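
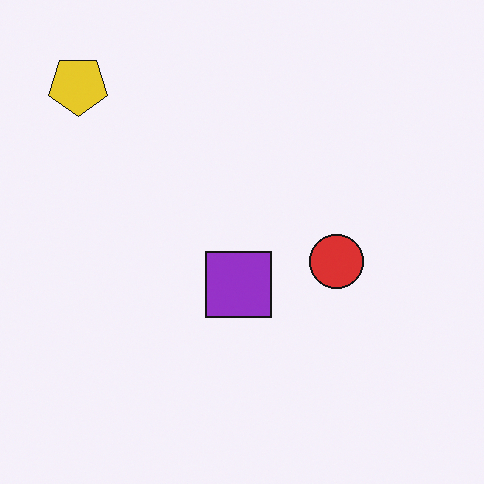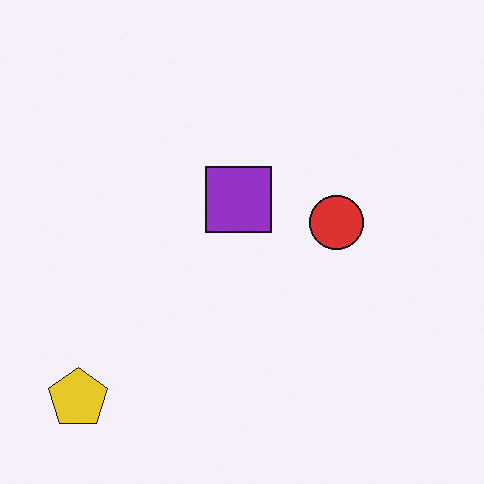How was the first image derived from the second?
The first image is the second flipped vertically (top ↔ bottom).

The yellow pentagon is in the bottom-left of the second image and the top-left of the first — shapes on opposite sides of the horizontal midline have swapped in a mirror flip.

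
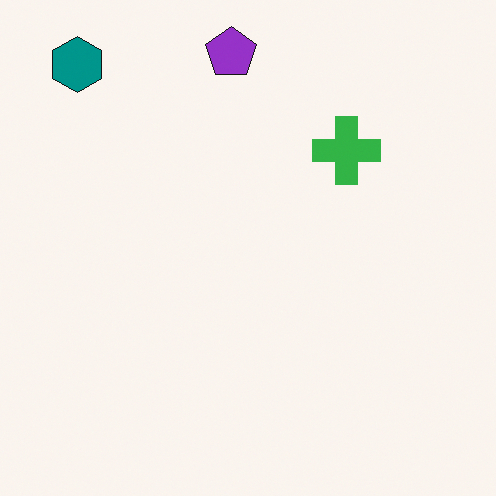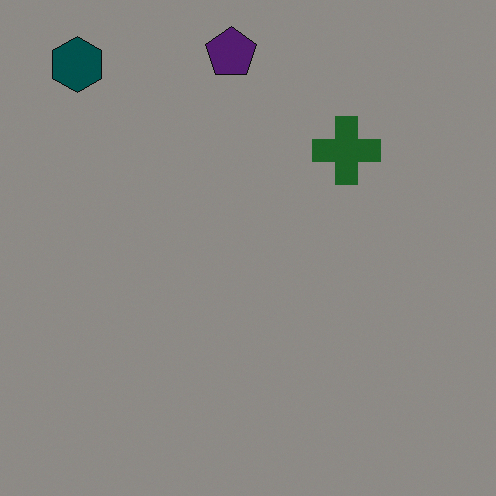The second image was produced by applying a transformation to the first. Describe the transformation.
This is the original image substantially darkened.

Every pixel — background and shapes alike — is uniformly darkened.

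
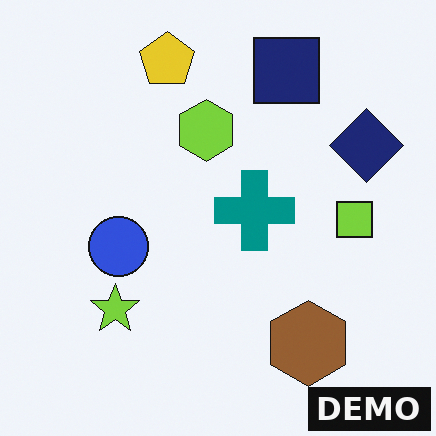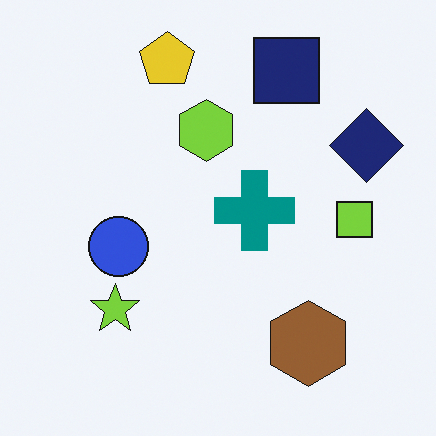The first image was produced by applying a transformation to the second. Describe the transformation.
This is the original image watermarked with the text "DEMO" in the lower-right corner.

A dark label reading "DEMO" appears in the lower-right corner.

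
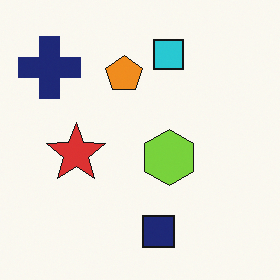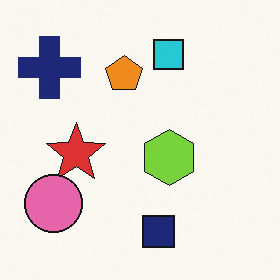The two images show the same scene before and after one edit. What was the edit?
Overlaid with an additional pink circle.

A pink circle appears in the second image that is absent from the first.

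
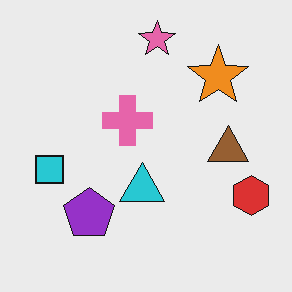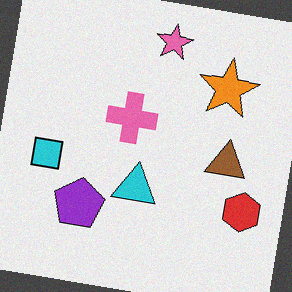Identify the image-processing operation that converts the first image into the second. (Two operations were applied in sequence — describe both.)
This is the original image rotated clockwise by a few degrees, then degraded with a light layer of grain.

Every shape is tilted by the same angle and the image corners show triangular fill wedges — a whole-image rotation by a non-right angle. Random speckle covers the whole image, including the flat background.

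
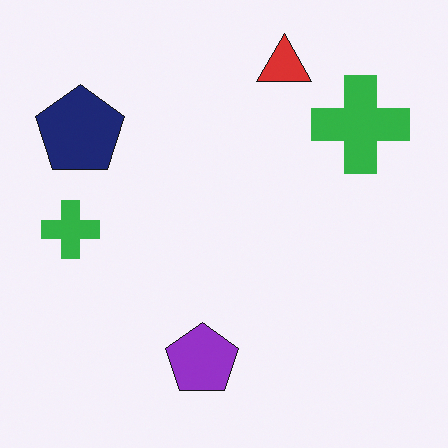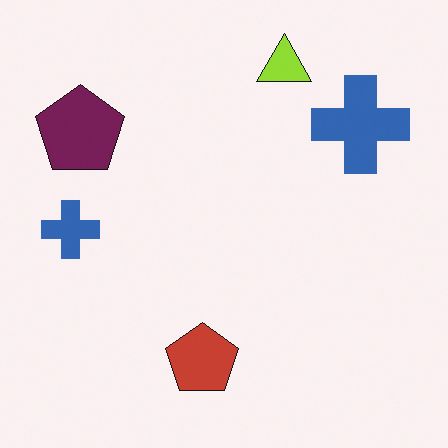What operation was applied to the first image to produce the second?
The image was hue-shifted by a moderate amount.

Every shape's color has rotated by the same amount around the hue wheel — a uniform hue shift.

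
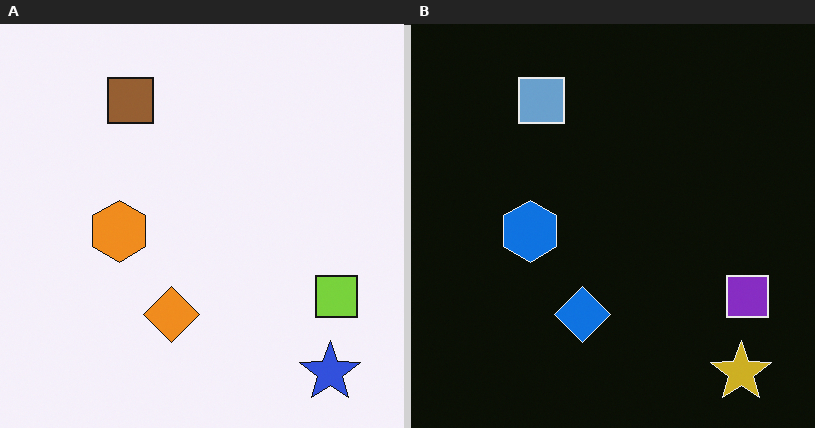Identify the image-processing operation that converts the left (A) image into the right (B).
Color-inverted (negative).

The light background has become dark and every shape's color is its complement — a photographic negative.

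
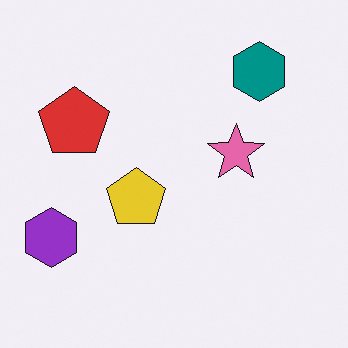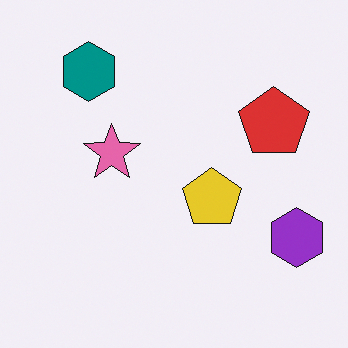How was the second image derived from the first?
The second image is the first flipped horizontally (left ↔ right).

The purple hexagon is in the bottom-left of the first image and the bottom-right of the second — shapes on opposite sides of the vertical midline have swapped in a mirror flip.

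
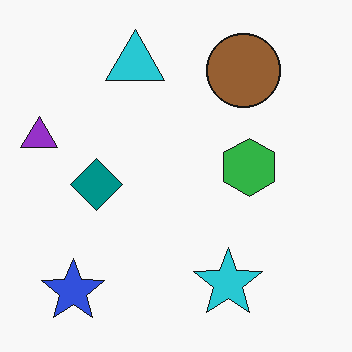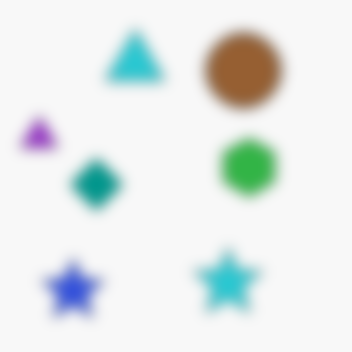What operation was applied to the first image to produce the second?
It was strongly gaussian-blurred.

Shape edges and outlines are uniformly softened across the whole image.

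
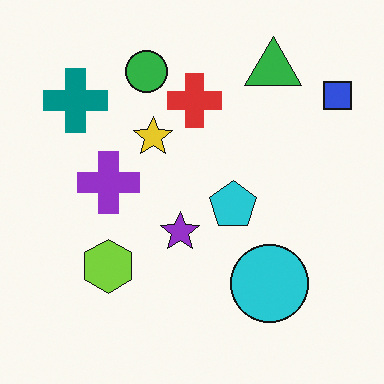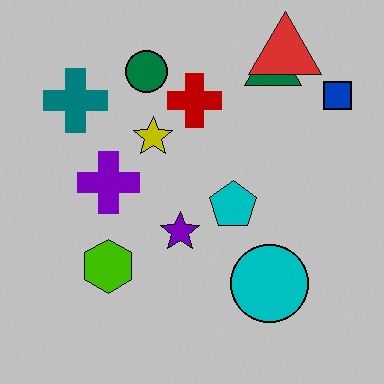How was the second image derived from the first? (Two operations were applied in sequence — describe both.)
The image was heavily posterized to just a handful of flat colors, then overlaid with an additional red triangle.

Each flat color has snapped to a coarser quantized level — most visibly, the near-white background has dropped to a flat grey. A red triangle appears in the second image that is absent from the first.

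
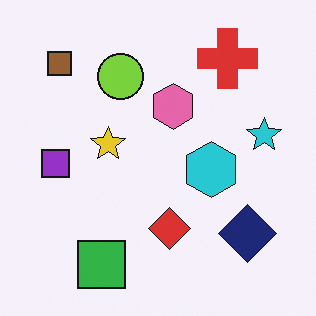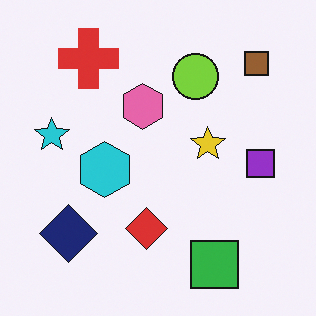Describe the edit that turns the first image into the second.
The image was flipped horizontally (left ↔ right).

The cyan star is in the right of the first image and the left of the second — shapes on opposite sides of the vertical midline have swapped in a mirror flip.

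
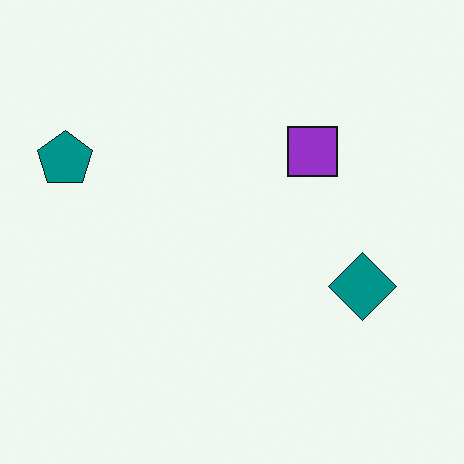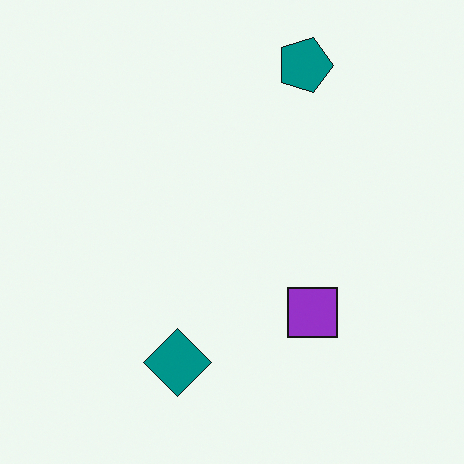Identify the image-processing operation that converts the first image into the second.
This is the original image rotated 90° clockwise.

The teal pentagon sits in the left of the first image and the top of the second — consistent with a whole-image 90° clockwise rotation.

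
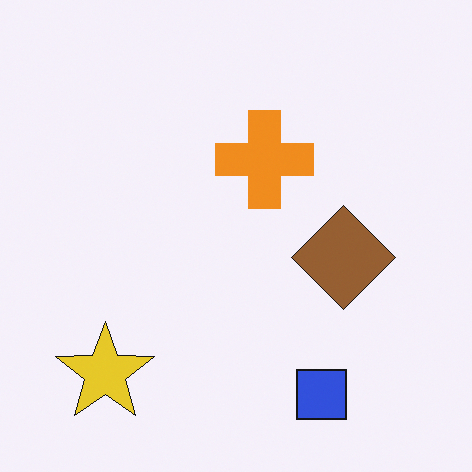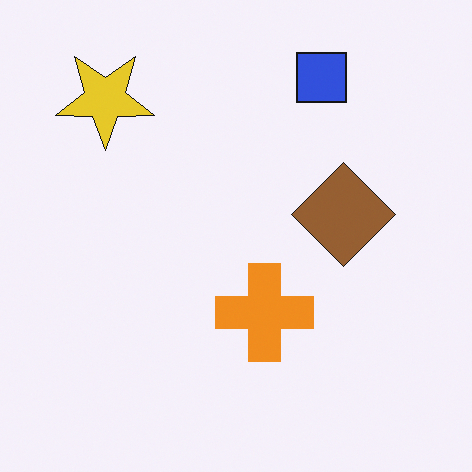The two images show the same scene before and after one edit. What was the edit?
Flipped vertically (top ↔ bottom).

The blue square is in the bottom-right of the first image and the top-right of the second — shapes on opposite sides of the horizontal midline have swapped in a mirror flip.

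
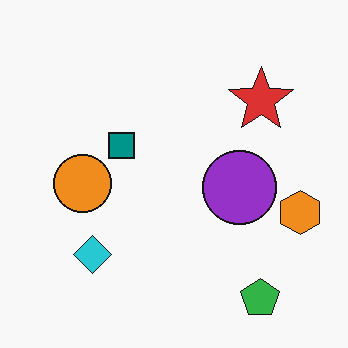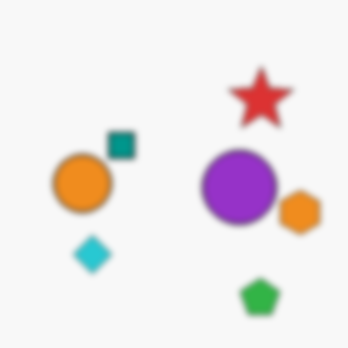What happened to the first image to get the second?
The transformation is: moderately blurred.

Shape edges and outlines are uniformly softened across the whole image.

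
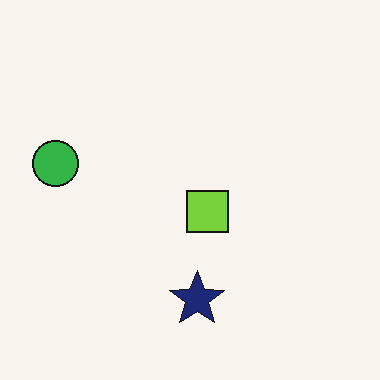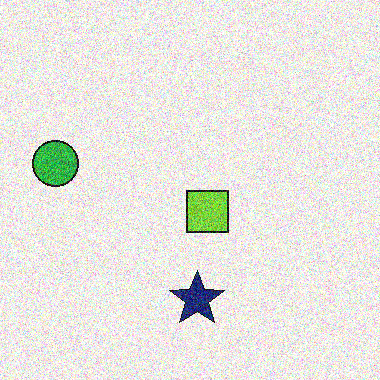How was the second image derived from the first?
Degraded with heavy additive noise.

Random speckle covers the whole image, including the flat background.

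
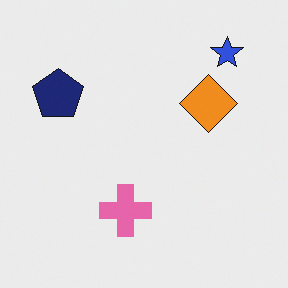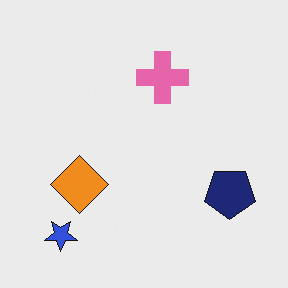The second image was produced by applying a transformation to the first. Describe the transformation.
The image was rotated 180°.

The blue star sits in the top-right of the first image and the bottom-left of the second — consistent with a whole-image 180° rotation.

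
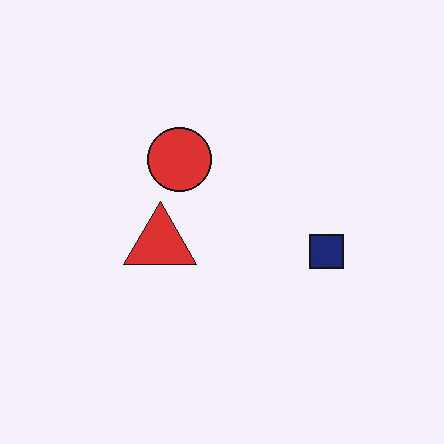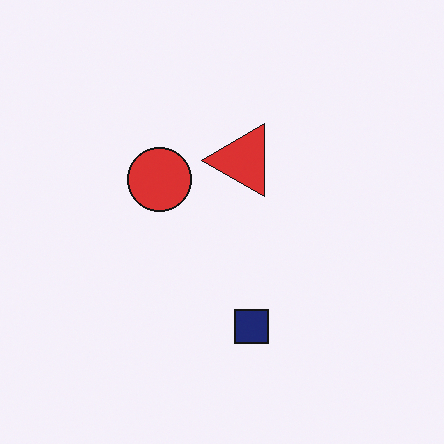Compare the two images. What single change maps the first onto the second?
The second image is the first transposed (reflected across the top-left ↔ bottom-right diagonal).

Shapes have swapped their row and column positions — what was in the top-right is now in the bottom-left — a diagonal reflection.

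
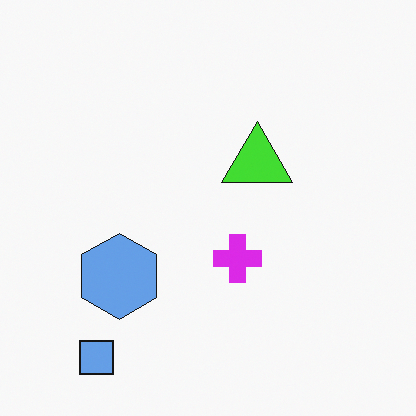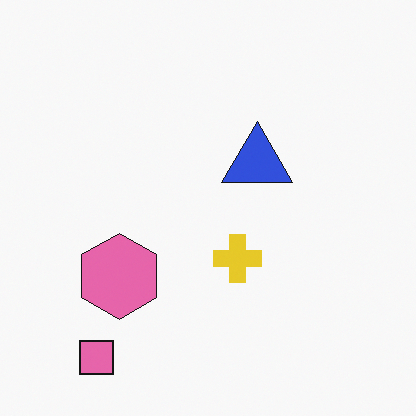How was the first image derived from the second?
This is the original image hue-shifted through roughly half the color wheel.

Every shape's color has rotated by the same amount around the hue wheel — a uniform hue shift.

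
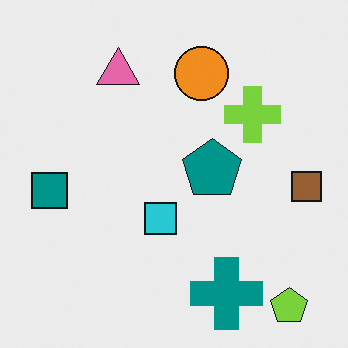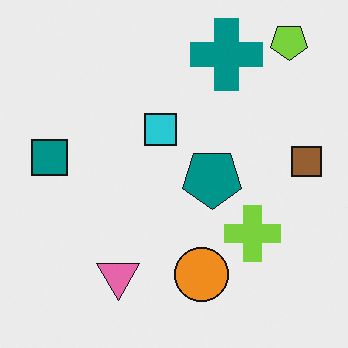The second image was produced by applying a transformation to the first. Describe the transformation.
This is the original image flipped vertically (top ↔ bottom).

The lime pentagon is in the bottom-right of the first image and the top-right of the second — shapes on opposite sides of the horizontal midline have swapped in a mirror flip.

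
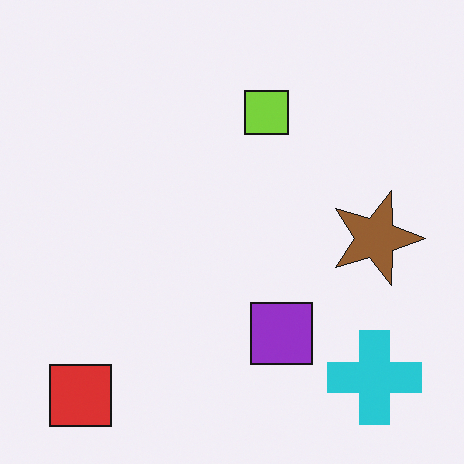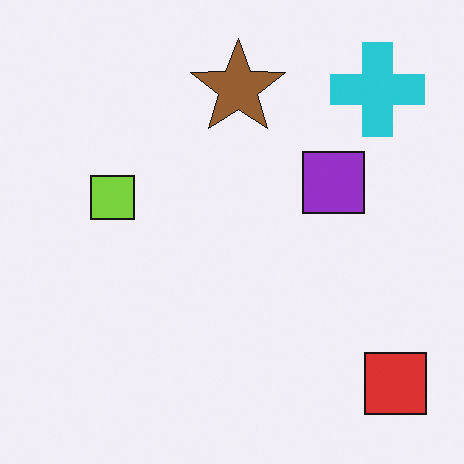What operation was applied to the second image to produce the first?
The image was rotated 90° clockwise.

The red square sits in the bottom-right of the second image and the bottom-left of the first — consistent with a whole-image 90° clockwise rotation.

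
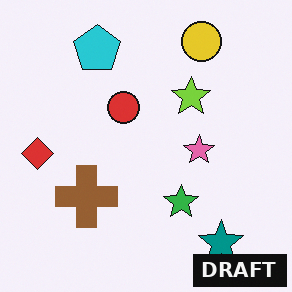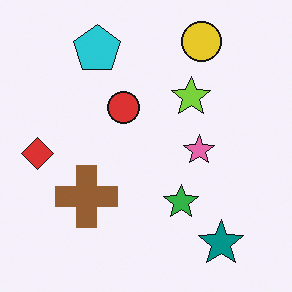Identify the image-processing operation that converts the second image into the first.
The first image is the second watermarked with the text "DRAFT" in the lower-right corner.

A dark label reading "DRAFT" appears in the lower-right corner.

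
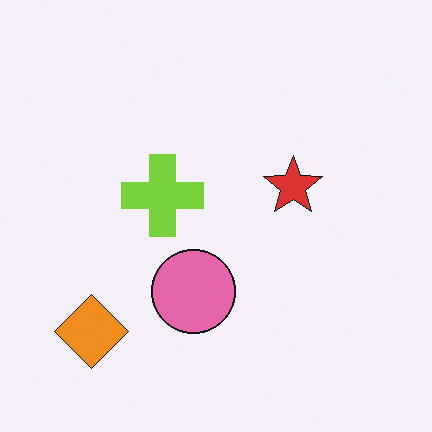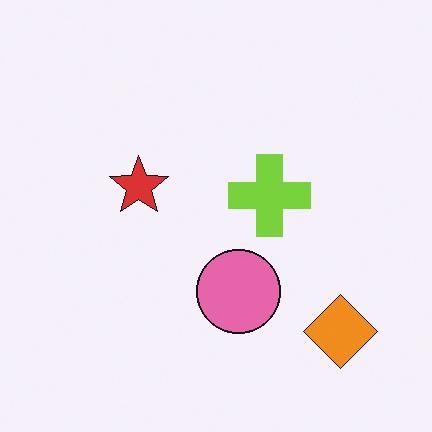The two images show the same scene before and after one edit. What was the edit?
The transformation is: flipped horizontally (left ↔ right).

The orange diamond is in the bottom-left of the first image and the bottom-right of the second — shapes on opposite sides of the vertical midline have swapped in a mirror flip.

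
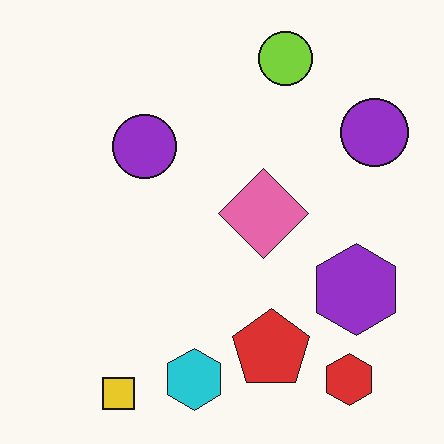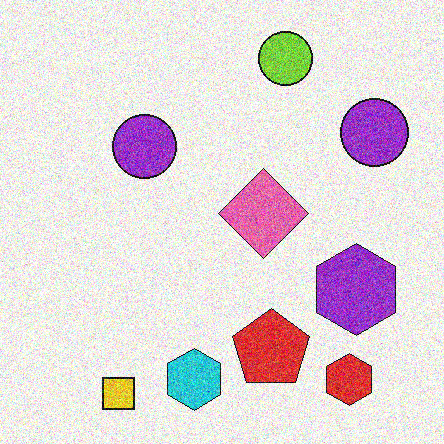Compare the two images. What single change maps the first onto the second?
This is the original image degraded with a thick layer of grain.

Random speckle covers the whole image, including the flat background.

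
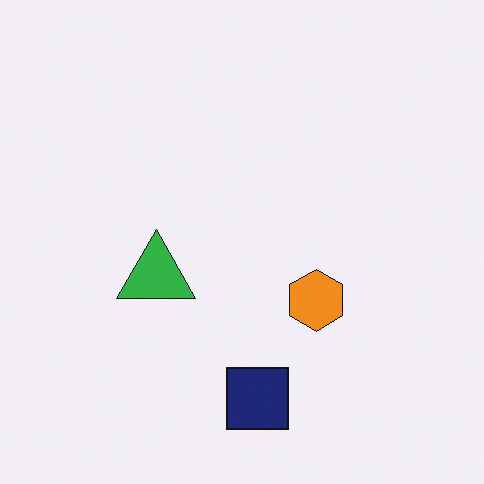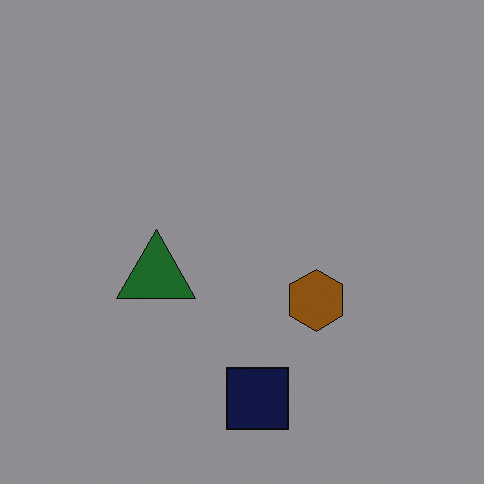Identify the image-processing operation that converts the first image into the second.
It was substantially darkened.

Every pixel — background and shapes alike — is uniformly darkened.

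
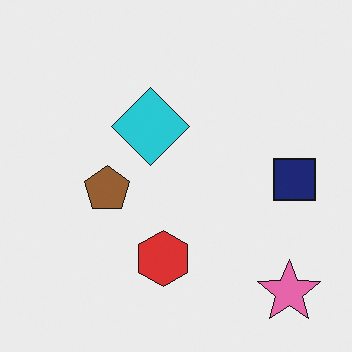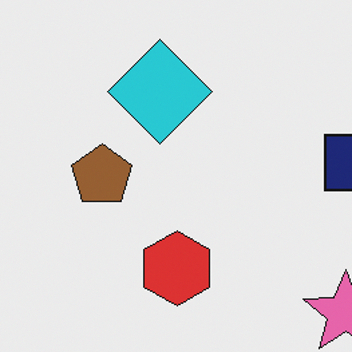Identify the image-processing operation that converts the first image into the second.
The transformation is: cropped slightly and scaled back up.

The visible shapes are larger and the field of view is narrower; shapes near the original edges may be partly or wholly outside the frame — a crop-and-rescale.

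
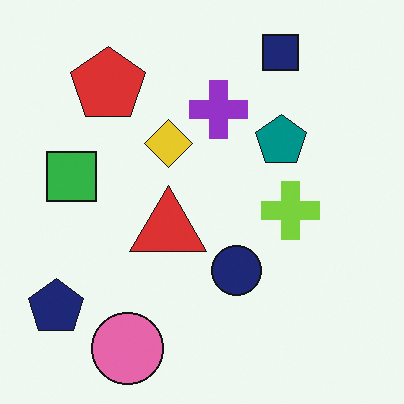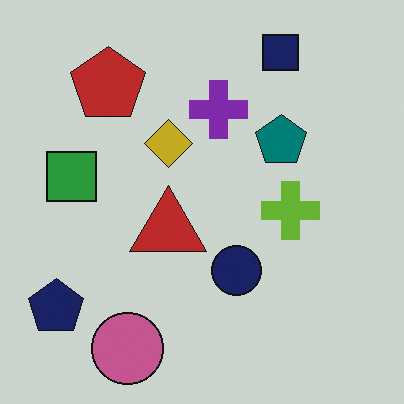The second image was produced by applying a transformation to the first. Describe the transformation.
The image was slightly darkened.

Every pixel — background and shapes alike — is uniformly darkened.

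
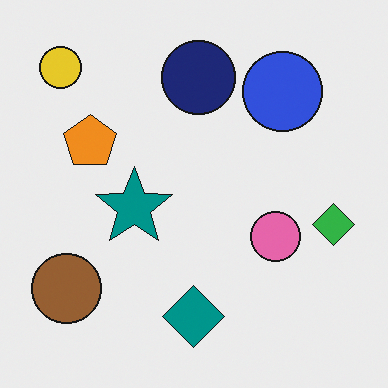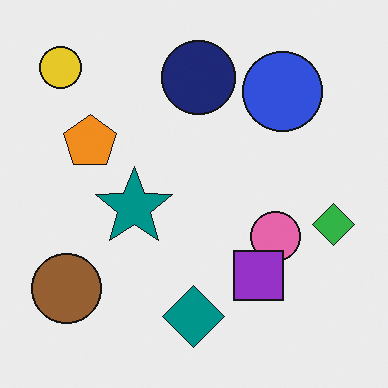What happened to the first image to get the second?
The second image is the first overlaid with an additional purple square.

A purple square appears in the second image that is absent from the first.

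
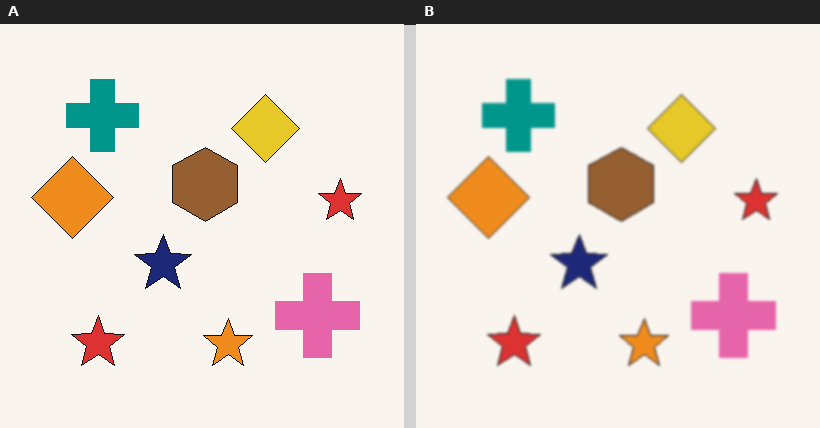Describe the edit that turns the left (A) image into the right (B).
Lightly blurred.

Shape edges and outlines are uniformly softened across the whole image.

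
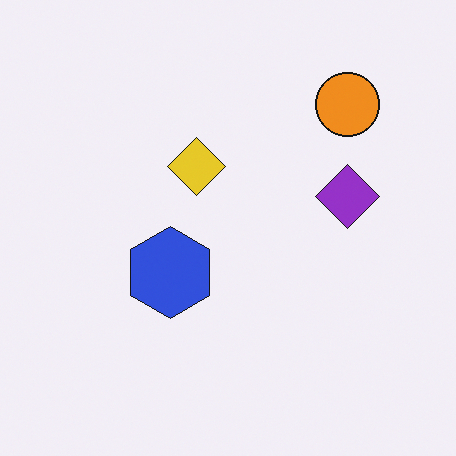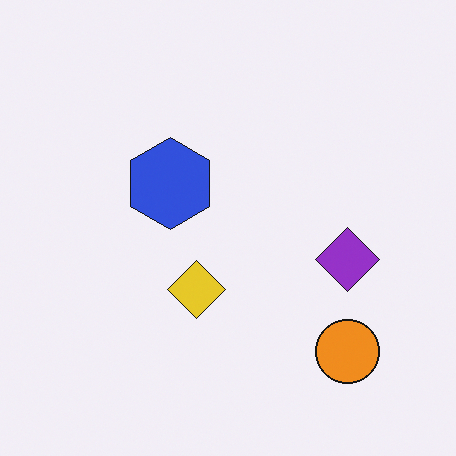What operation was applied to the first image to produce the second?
This is the original image flipped vertically (top ↔ bottom).

The orange circle is in the top-right of the first image and the bottom-right of the second — shapes on opposite sides of the horizontal midline have swapped in a mirror flip.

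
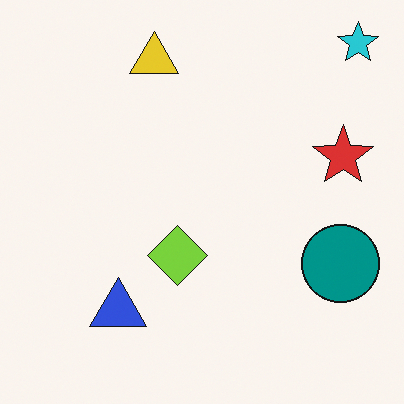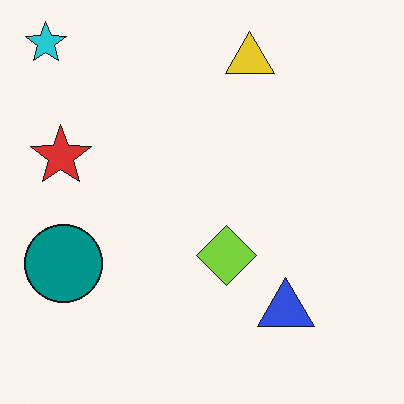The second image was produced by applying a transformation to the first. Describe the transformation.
It was flipped horizontally (left ↔ right).

The cyan star is in the top-right of the first image and the top-left of the second — shapes on opposite sides of the vertical midline have swapped in a mirror flip.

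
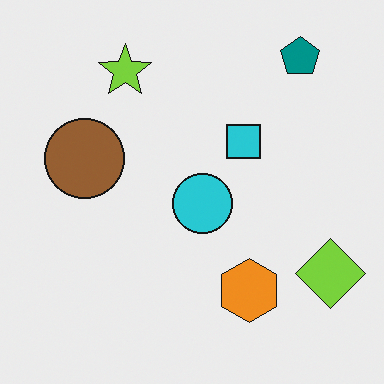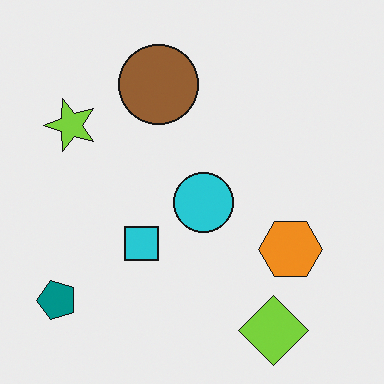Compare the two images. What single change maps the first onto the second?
The image was transposed (reflected across the top-left ↔ bottom-right diagonal).

Shapes have swapped their row and column positions — what was in the top-right is now in the bottom-left — a diagonal reflection.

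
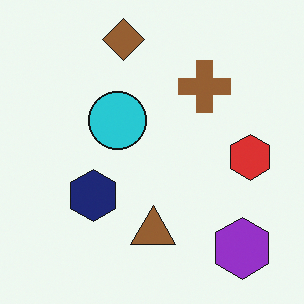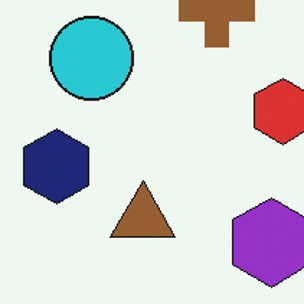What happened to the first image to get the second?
It was cropped slightly and scaled back up.

The visible shapes are larger and the field of view is narrower; shapes near the original edges may be partly or wholly outside the frame — a crop-and-rescale.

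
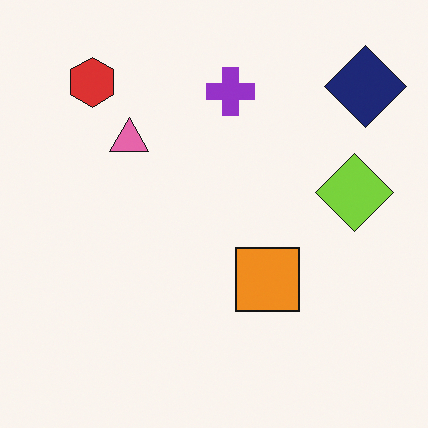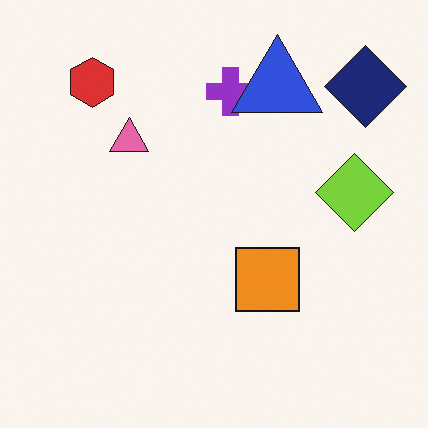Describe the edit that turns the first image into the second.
The transformation is: overlaid with an additional blue triangle.

A blue triangle appears in the second image that is absent from the first.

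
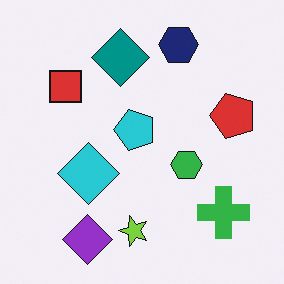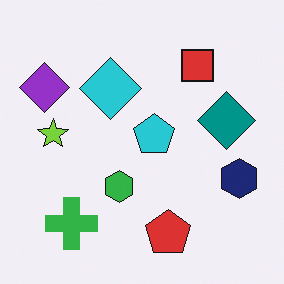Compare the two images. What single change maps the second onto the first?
The image was rotated 90° counter-clockwise.

The purple diamond sits in the top-left of the second image and the bottom-left of the first — consistent with a whole-image 90° counter-clockwise rotation.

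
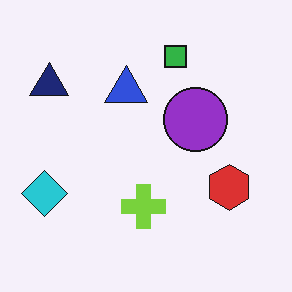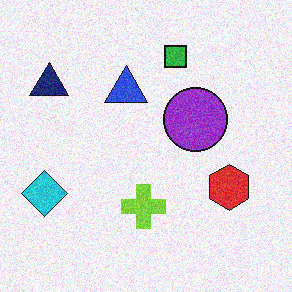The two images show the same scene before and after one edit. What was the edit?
The image was degraded with moderate additive noise.

Random speckle covers the whole image, including the flat background.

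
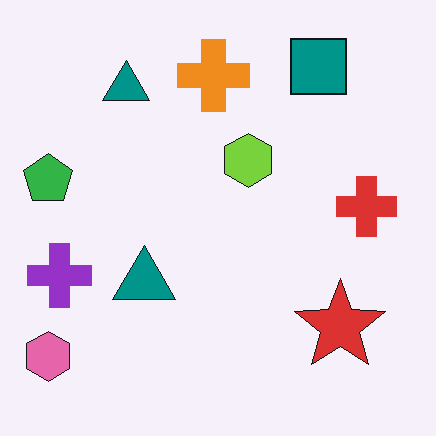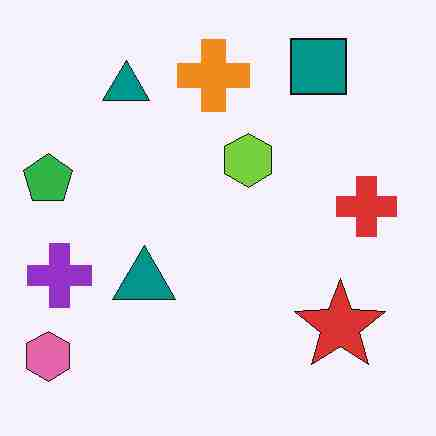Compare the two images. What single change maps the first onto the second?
The second image is the first heavily JPEG-compressed with obvious blocking artifacts.

Blocky 8×8 compression artifacts appear around shape edges and the flat background shows ringing — characteristic JPEG degradation.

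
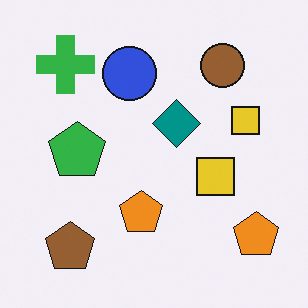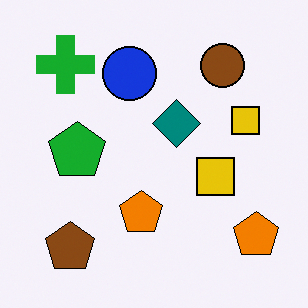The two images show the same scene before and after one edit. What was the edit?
The image was given slightly increased contrast.

Tones are pushed away from mid-grey across the whole image — a global contrast change.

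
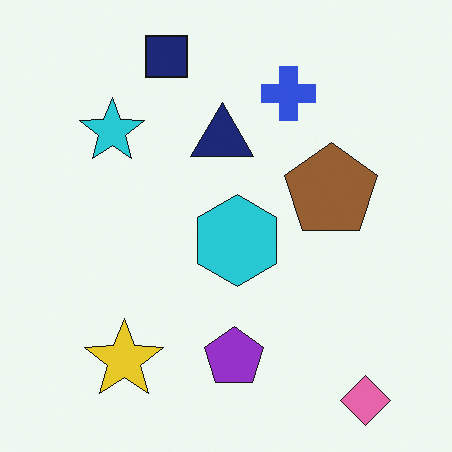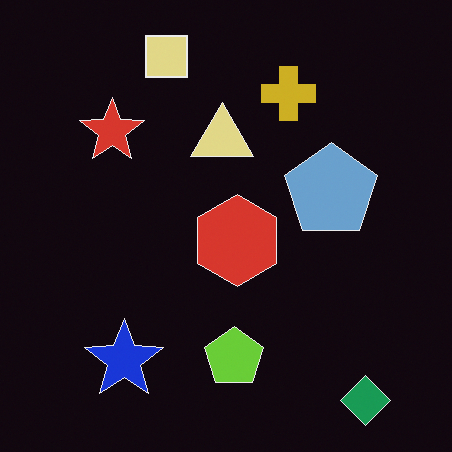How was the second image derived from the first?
It was color-inverted (negative).

The light background has become dark and every shape's color is its complement — a photographic negative.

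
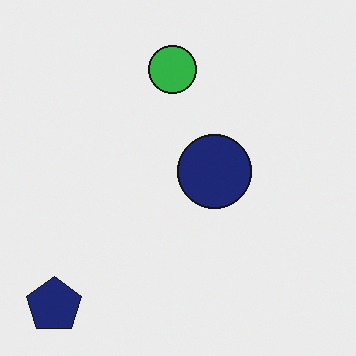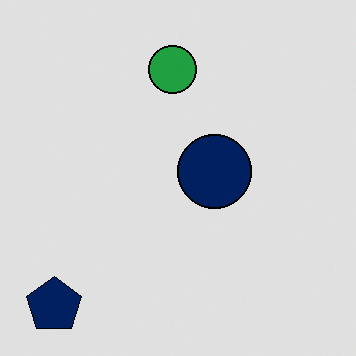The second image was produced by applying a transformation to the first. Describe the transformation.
The transformation is: moderately posterized.

Each flat color has snapped to a coarser quantized level — most visibly, the near-white background has dropped to a flat grey.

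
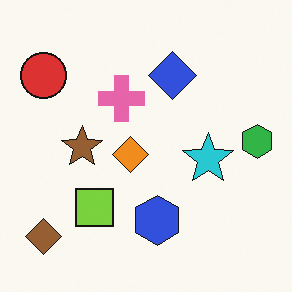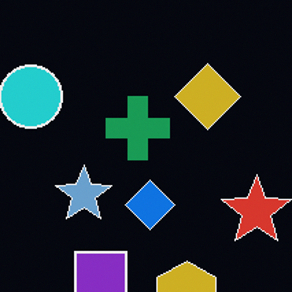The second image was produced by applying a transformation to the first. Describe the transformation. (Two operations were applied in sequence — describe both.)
The image was cropped slightly and scaled back up, then color-inverted (negative).

The visible shapes are larger and the field of view is narrower; shapes near the original edges may be partly or wholly outside the frame — a crop-and-rescale. The light background has become dark and every shape's color is its complement — a photographic negative.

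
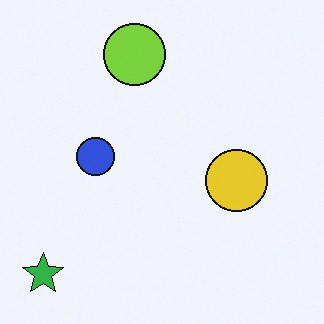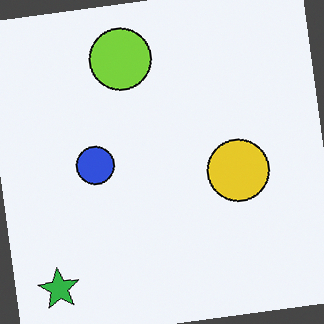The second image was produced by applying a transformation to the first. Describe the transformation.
Rotated counter-clockwise by a slight angle.

Every shape is tilted by the same angle and the image corners show triangular fill wedges — a whole-image rotation by a non-right angle.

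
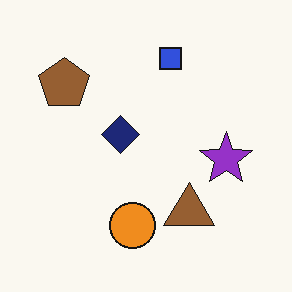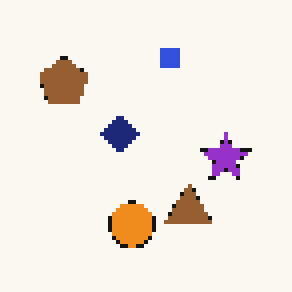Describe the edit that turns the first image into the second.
It was lightly pixelated (a mild mosaic effect).

Shapes are reduced to large square blocks; fine edges and outlines are lost — a downscale-then-upscale (mosaic) effect.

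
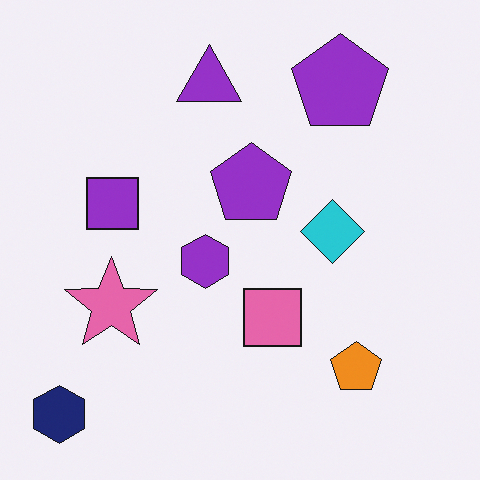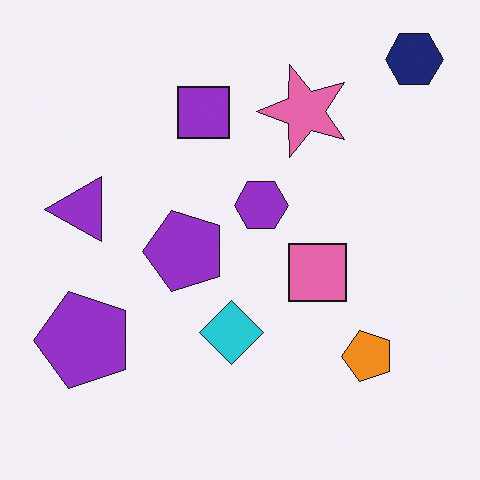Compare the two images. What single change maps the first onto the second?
The transformation is: transposed (reflected across the top-left ↔ bottom-right diagonal).

Shapes have swapped their row and column positions — what was in the top-right is now in the bottom-left — a diagonal reflection.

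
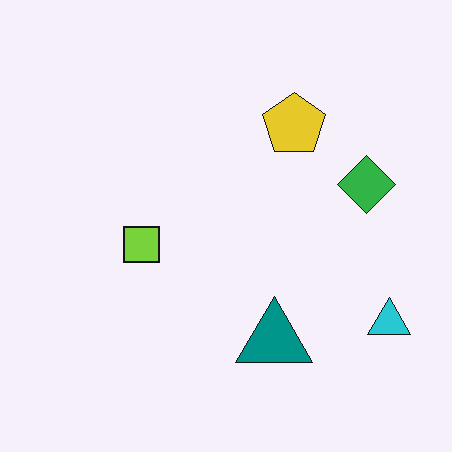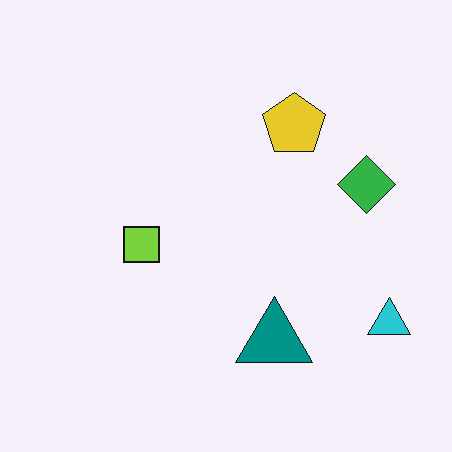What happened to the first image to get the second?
The image was given moderate JPEG compression.

Blocky 8×8 compression artifacts appear around shape edges and the flat background shows ringing — characteristic JPEG degradation.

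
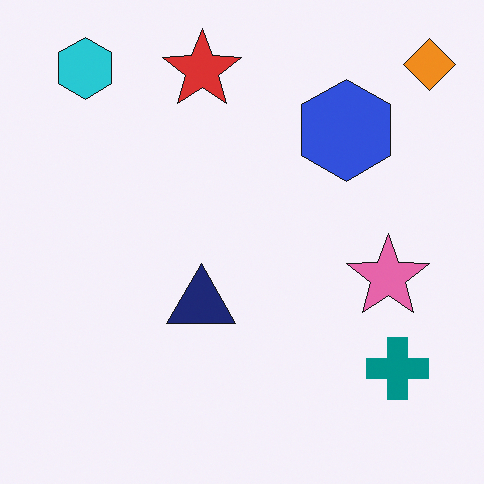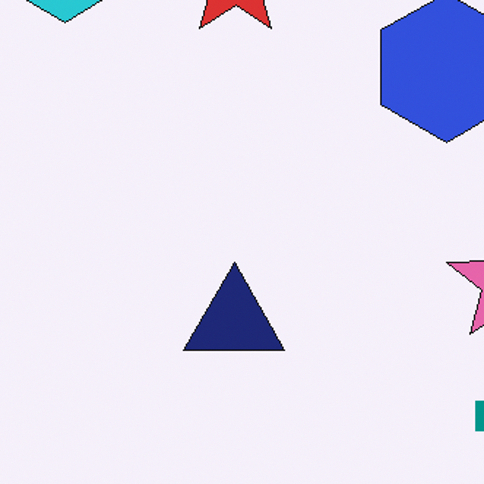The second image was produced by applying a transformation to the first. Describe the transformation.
This is the original image cropped to a modestly smaller region and rescaled.

The visible shapes are larger and the field of view is narrower; shapes near the original edges may be partly or wholly outside the frame — a crop-and-rescale.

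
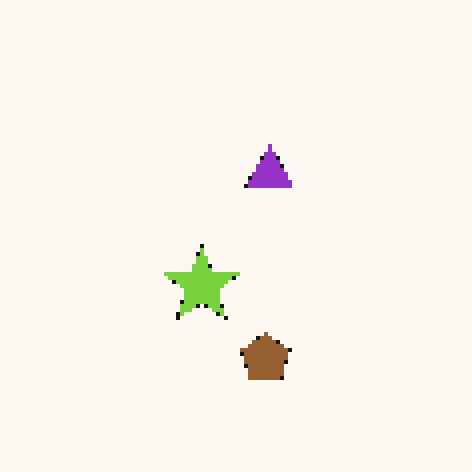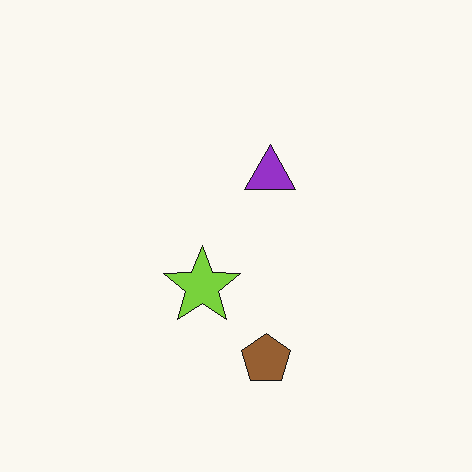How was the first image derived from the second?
The image was mildly pixelated.

Shapes are reduced to large square blocks; fine edges and outlines are lost — a downscale-then-upscale (mosaic) effect.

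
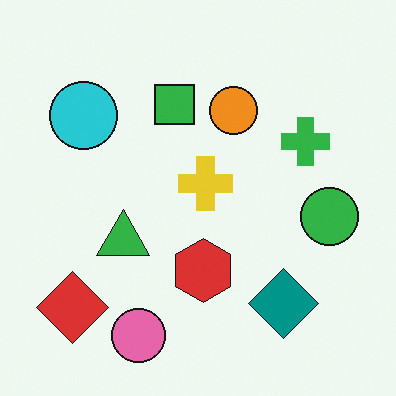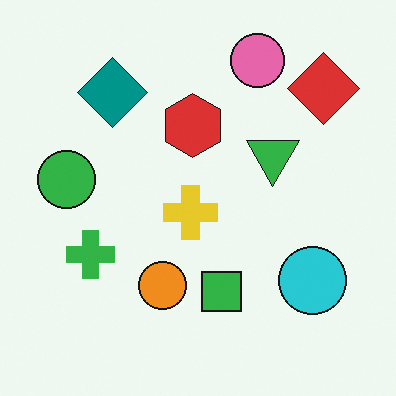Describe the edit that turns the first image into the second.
The second image is the first rotated 180°.

The red diamond sits in the bottom-left of the first image and the top-right of the second — consistent with a whole-image 180° rotation.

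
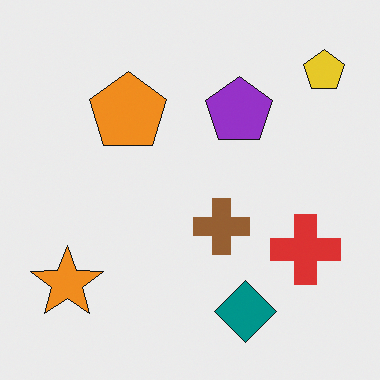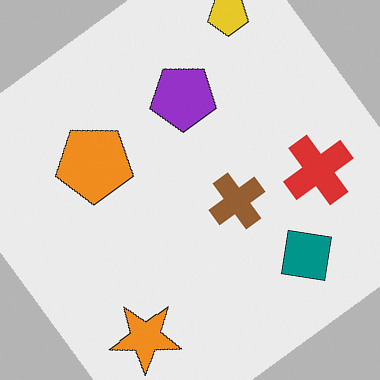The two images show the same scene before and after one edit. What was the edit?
This is the original image rotated counter-clockwise by a large amount — several tens of degrees.

Every shape is tilted by the same angle and the image corners show triangular fill wedges — a whole-image rotation by a non-right angle.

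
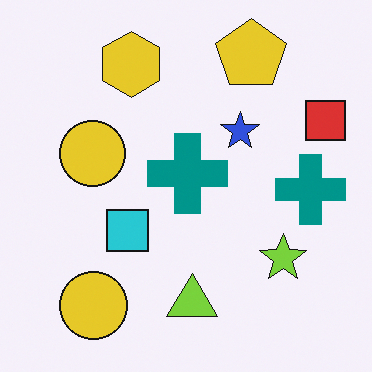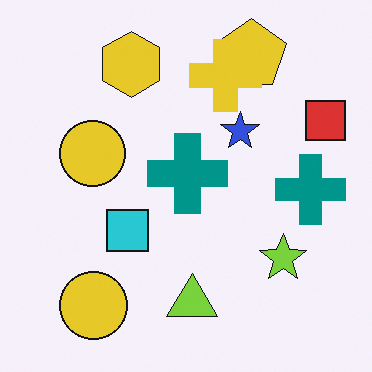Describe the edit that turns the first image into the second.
Overlaid with an additional yellow cross.

A yellow cross appears in the second image that is absent from the first.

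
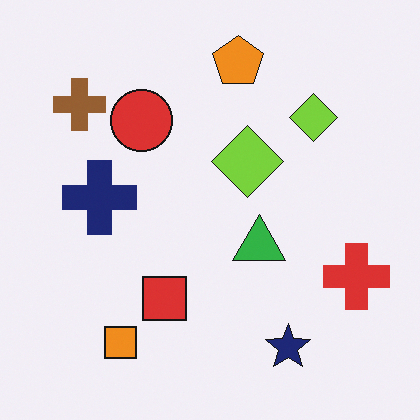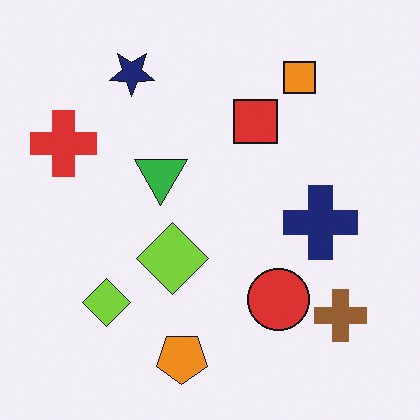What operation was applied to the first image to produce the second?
Rotated 180°.

The brown cross sits in the top-left of the first image and the bottom-right of the second — consistent with a whole-image 180° rotation.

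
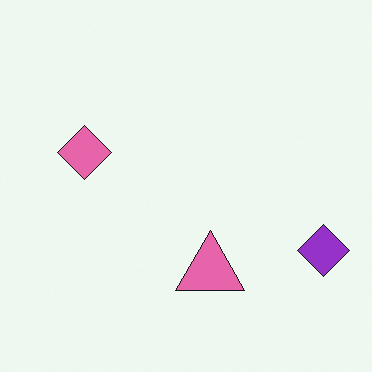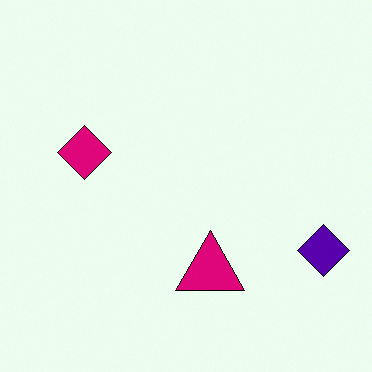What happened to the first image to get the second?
This is the original image boosted in contrast.

Tones are pushed away from mid-grey across the whole image — a global contrast change.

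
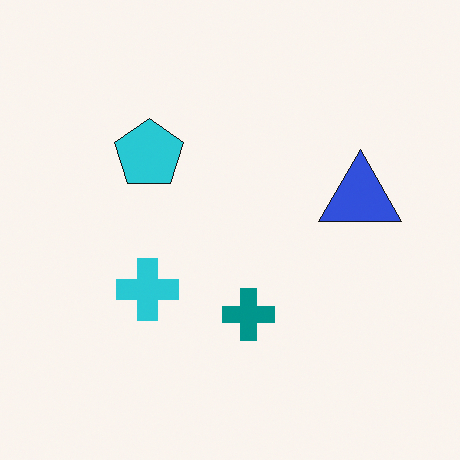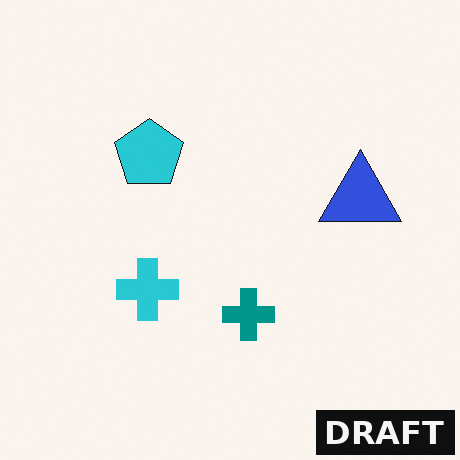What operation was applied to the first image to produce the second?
The image was watermarked with the text "DRAFT" in the lower-right corner.

A dark label reading "DRAFT" appears in the lower-right corner.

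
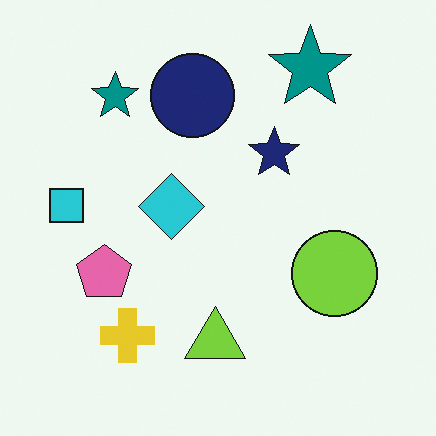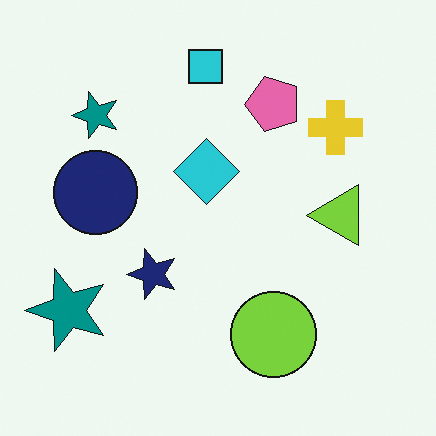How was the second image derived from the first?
The second image is the first transposed (reflected across the top-left ↔ bottom-right diagonal).

Shapes have swapped their row and column positions — what was in the top-right is now in the bottom-left — a diagonal reflection.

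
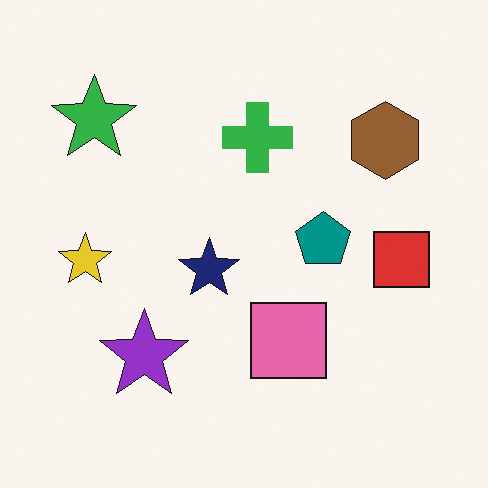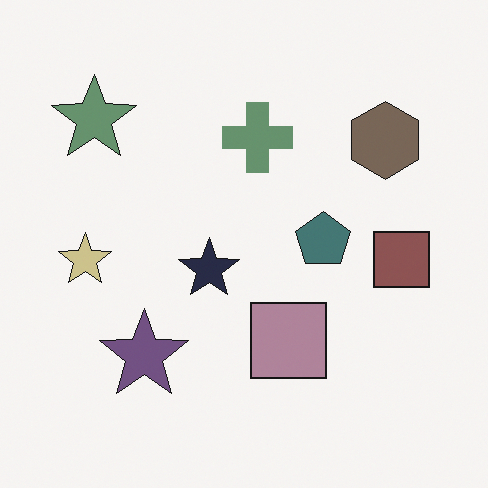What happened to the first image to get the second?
This is the original image heavily desaturated.

All colors are more muted and greyish — a global saturation change.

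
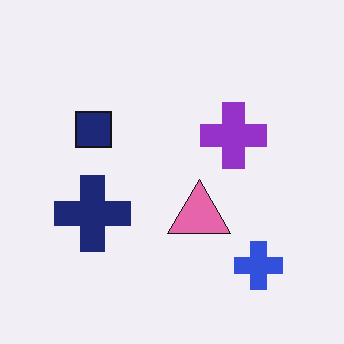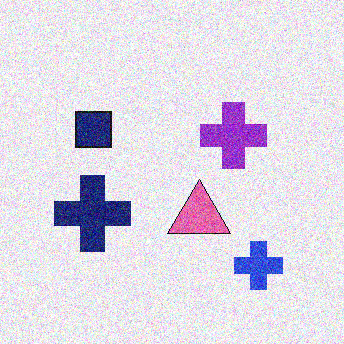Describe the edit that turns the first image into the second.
The transformation is: degraded with a thick layer of grain.

Random speckle covers the whole image, including the flat background.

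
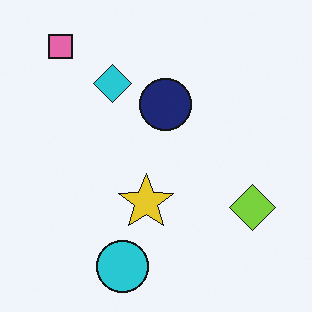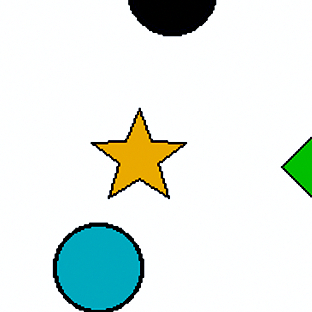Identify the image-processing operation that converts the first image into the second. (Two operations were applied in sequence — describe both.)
Cropped tightly and scaled back up, then given much higher contrast.

The visible shapes are larger and the field of view is narrower; shapes near the original edges may be partly or wholly outside the frame — a crop-and-rescale. Tones are pushed away from mid-grey across the whole image — a global contrast change.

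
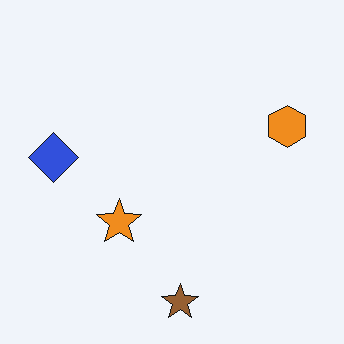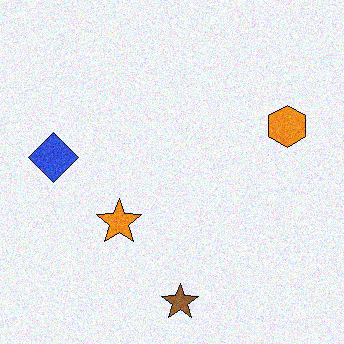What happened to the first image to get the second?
It was degraded with moderate additive noise.

Random speckle covers the whole image, including the flat background.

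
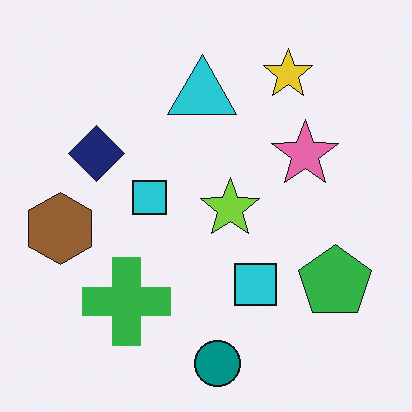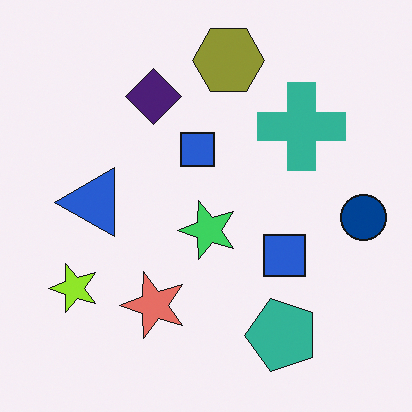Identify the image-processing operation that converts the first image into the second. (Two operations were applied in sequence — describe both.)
Hue-shifted slightly, then transposed (reflected across the top-left ↔ bottom-right diagonal).

Every shape's color has rotated by the same amount around the hue wheel — a uniform hue shift. Shapes have swapped their row and column positions — what was in the top-right is now in the bottom-left — a diagonal reflection.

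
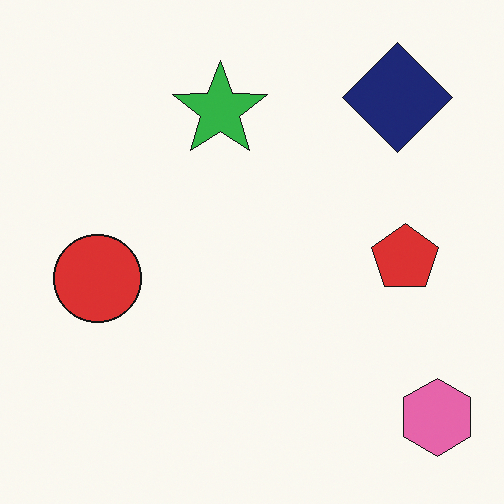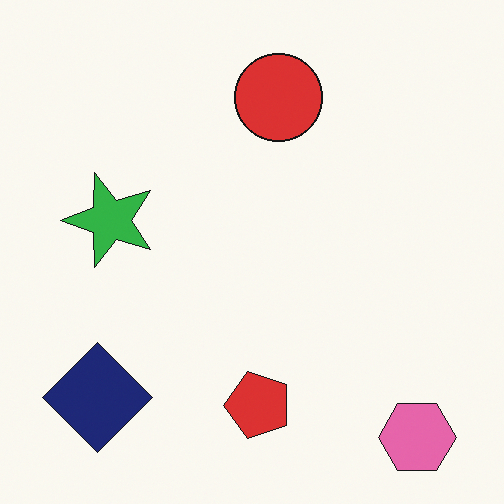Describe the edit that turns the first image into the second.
This is the original image transposed (reflected across the top-left ↔ bottom-right diagonal).

Shapes have swapped their row and column positions — what was in the top-right is now in the bottom-left — a diagonal reflection.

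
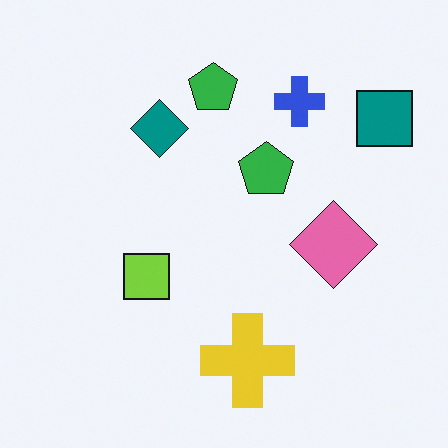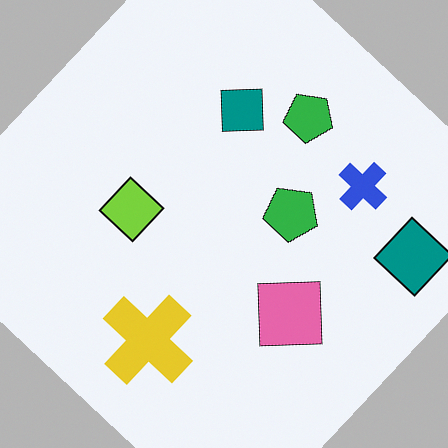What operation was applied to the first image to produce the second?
It was rotated clockwise by a large amount — several tens of degrees.

Every shape is tilted by the same angle and the image corners show triangular fill wedges — a whole-image rotation by a non-right angle.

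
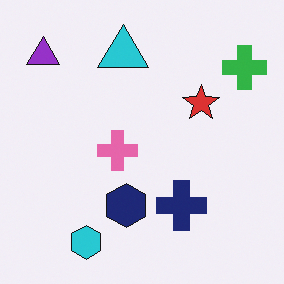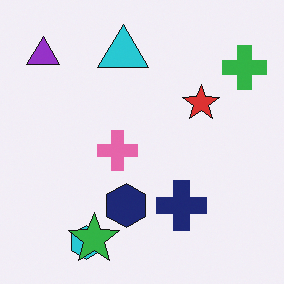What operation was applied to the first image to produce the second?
This is the original image overlaid with an additional green star.

A green star appears in the second image that is absent from the first.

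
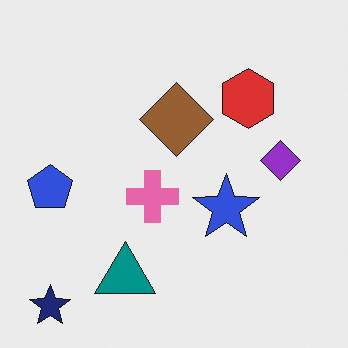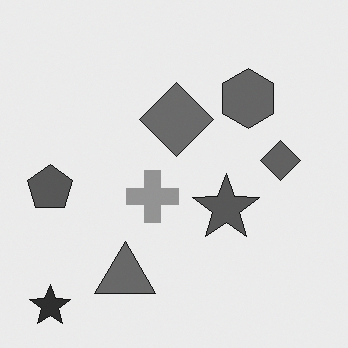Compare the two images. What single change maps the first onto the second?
Converted to grayscale.

All color is removed — every shape is now a shade of grey.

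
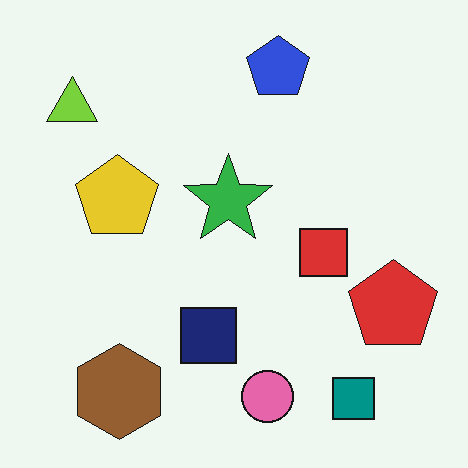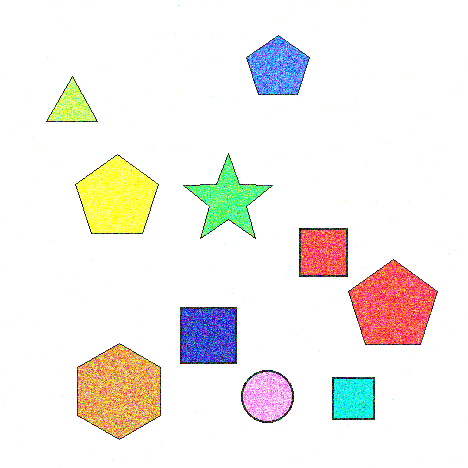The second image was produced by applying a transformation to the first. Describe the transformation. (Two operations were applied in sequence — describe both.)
Degraded with strong gaussian noise, then brightened a lot.

Random speckle covers the whole image, including the flat background. Every pixel — background and shapes alike — is uniformly brightened.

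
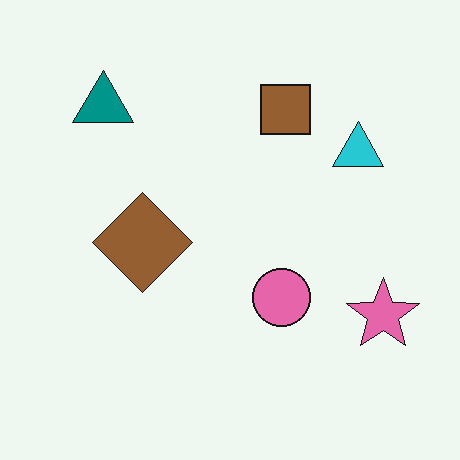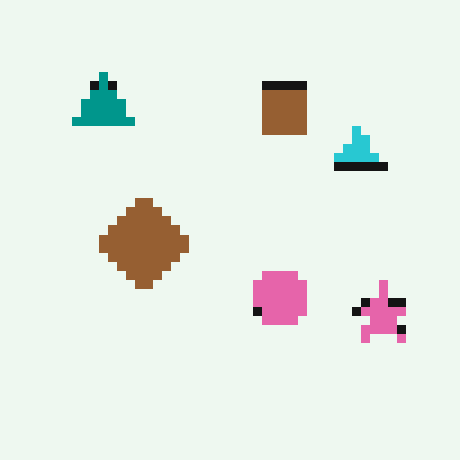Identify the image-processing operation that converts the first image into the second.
This is the original image heavily pixelated into large blocks.

Shapes are reduced to large square blocks; fine edges and outlines are lost — a downscale-then-upscale (mosaic) effect.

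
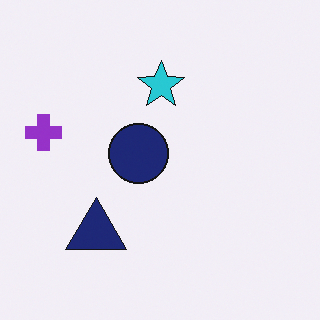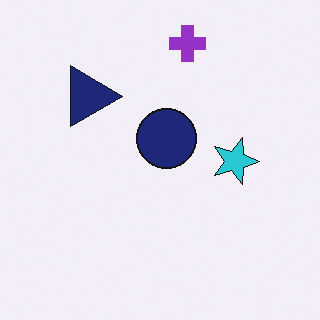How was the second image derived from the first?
The transformation is: rotated 90° clockwise.

The purple cross sits in the left of the first image and the top of the second — consistent with a whole-image 90° clockwise rotation.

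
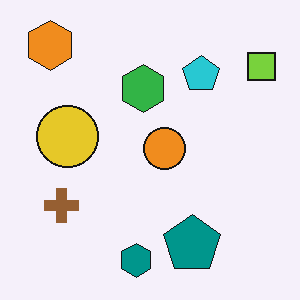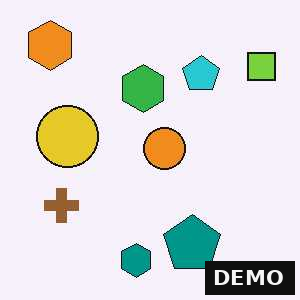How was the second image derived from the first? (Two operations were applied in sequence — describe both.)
The second image is the first given moderate JPEG compression, then watermarked with the text "DEMO" in the lower-right corner.

Blocky 8×8 compression artifacts appear around shape edges and the flat background shows ringing — characteristic JPEG degradation. A dark label reading "DEMO" appears in the lower-right corner.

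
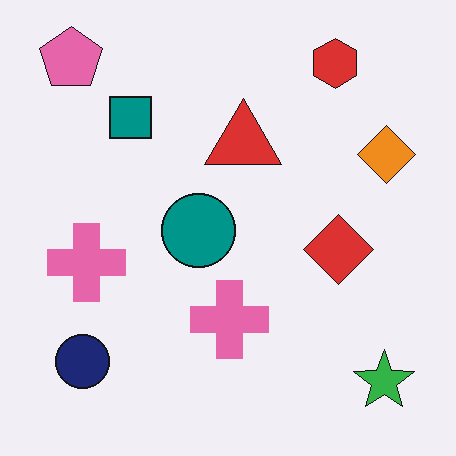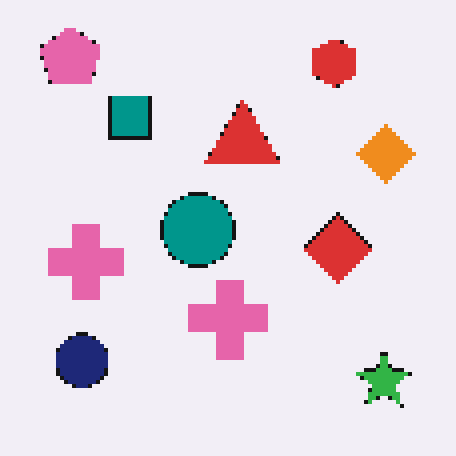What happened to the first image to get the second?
The image was mildly pixelated.

Shapes are reduced to large square blocks; fine edges and outlines are lost — a downscale-then-upscale (mosaic) effect.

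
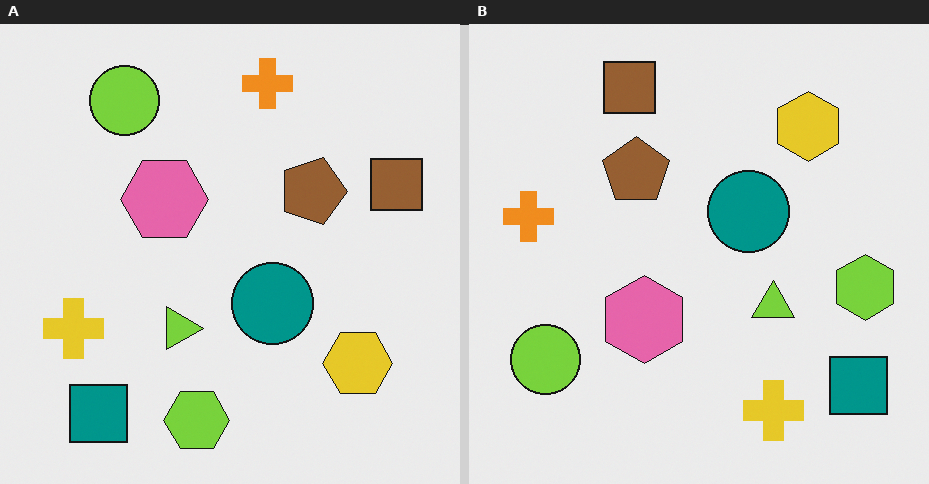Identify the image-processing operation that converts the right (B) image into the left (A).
The left (A) image is the right (B) rotated 90° clockwise.

The teal square sits in the bottom-right of the right (B) image and the bottom-left of the left (A) — consistent with a whole-image 90° clockwise rotation.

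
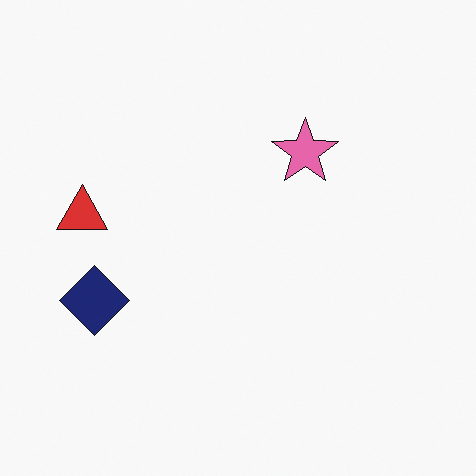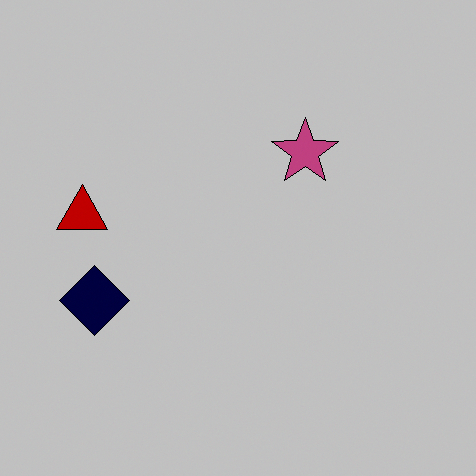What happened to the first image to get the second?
The transformation is: heavily posterized to just a handful of flat colors.

Each flat color has snapped to a coarser quantized level — most visibly, the near-white background has dropped to a flat grey.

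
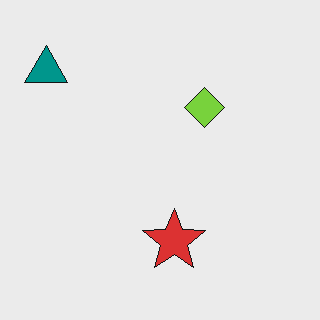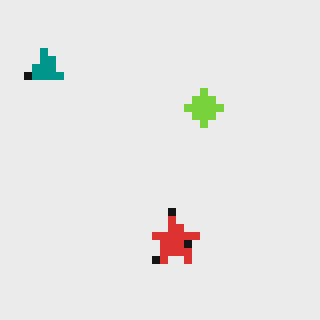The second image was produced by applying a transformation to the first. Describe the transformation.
The transformation is: moderately pixelated.

Shapes are reduced to large square blocks; fine edges and outlines are lost — a downscale-then-upscale (mosaic) effect.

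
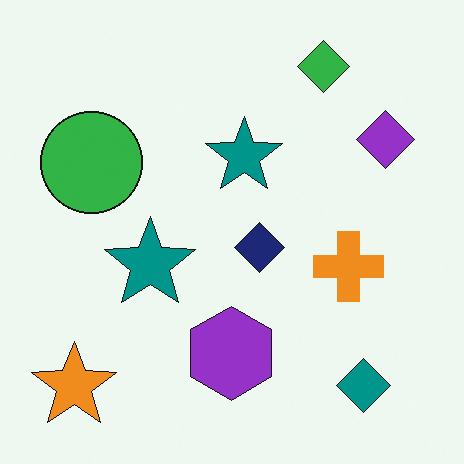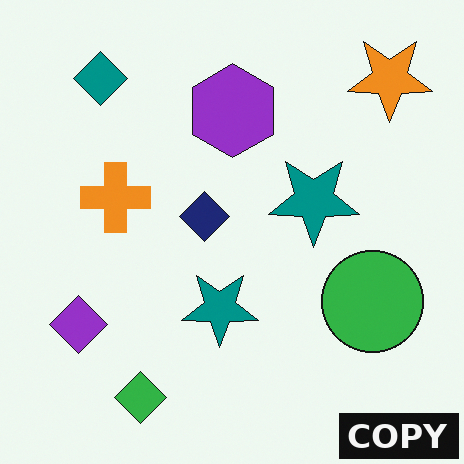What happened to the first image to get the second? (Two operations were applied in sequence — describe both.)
The second image is the first rotated 180°, then watermarked with the text "COPY" in the lower-right corner.

The orange star sits in the bottom-left of the first image and the top-right of the second — consistent with a whole-image 180° rotation. A dark label reading "COPY" appears in the lower-right corner.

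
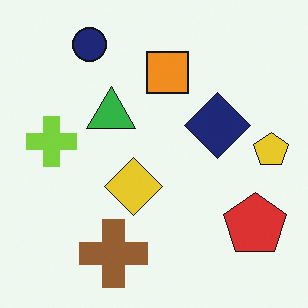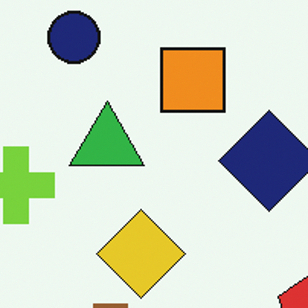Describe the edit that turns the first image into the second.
It was cropped to a modestly smaller region and rescaled.

The visible shapes are larger and the field of view is narrower; shapes near the original edges may be partly or wholly outside the frame — a crop-and-rescale.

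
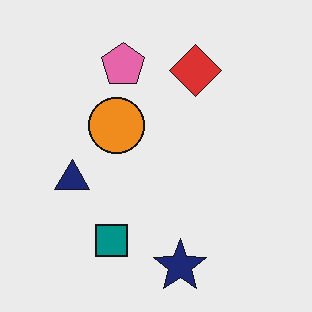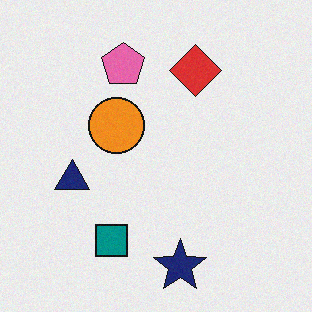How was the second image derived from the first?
This is the original image degraded with subtle gaussian noise.

Random speckle covers the whole image, including the flat background.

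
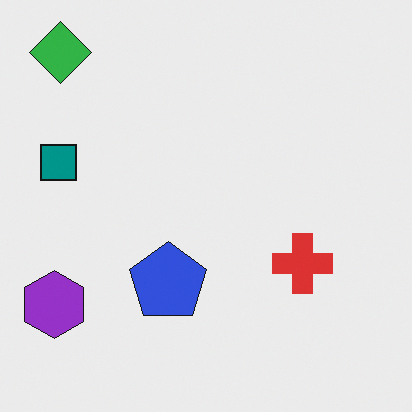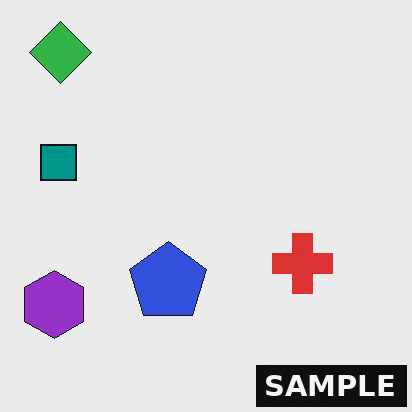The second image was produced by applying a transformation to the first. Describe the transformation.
This is the original image watermarked with the text "SAMPLE" in the lower-right corner.

A dark label reading "SAMPLE" appears in the lower-right corner.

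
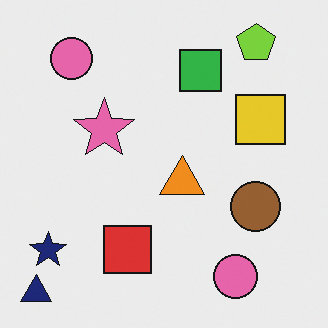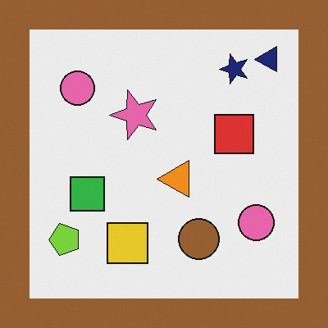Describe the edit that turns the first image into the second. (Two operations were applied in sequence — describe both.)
This is the original image transposed (reflected across the top-left ↔ bottom-right diagonal), then framed with a brown border.

Shapes have swapped their row and column positions — what was in the top-right is now in the bottom-left — a diagonal reflection. A solid brown frame runs around the edge of the second image, with the content slightly shrunk inside it.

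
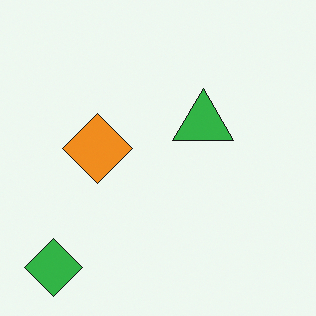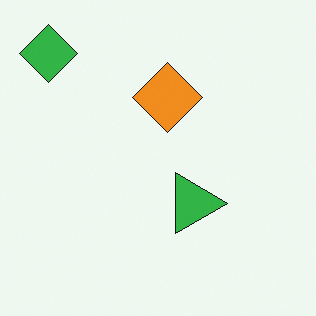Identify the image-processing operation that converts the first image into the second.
The image was rotated 90° clockwise.

The green diamond sits in the bottom-left of the first image and the top-left of the second — consistent with a whole-image 90° clockwise rotation.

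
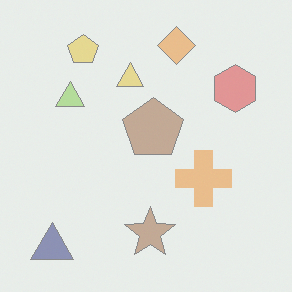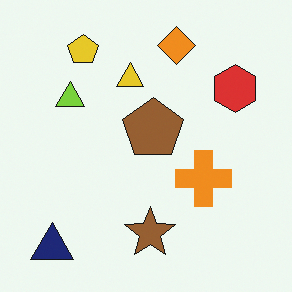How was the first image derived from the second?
The first image is the second given much lower contrast.

Tones are pushed toward mid-grey across the whole image — a global contrast change.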